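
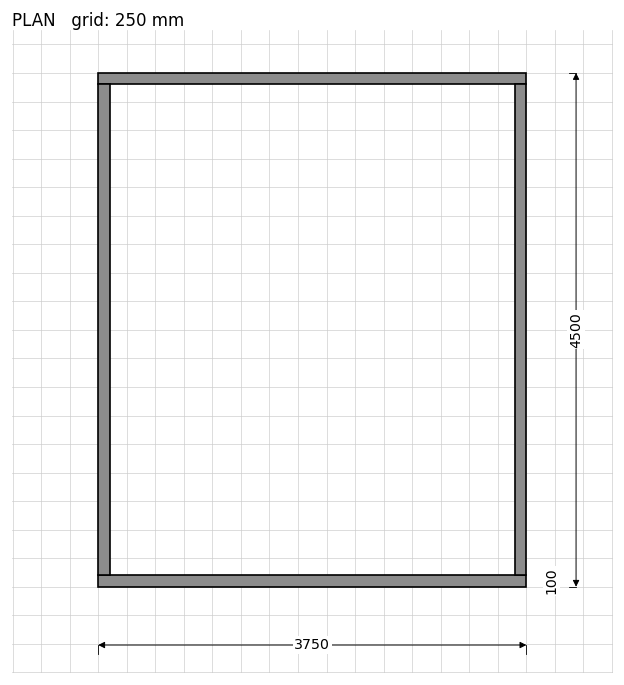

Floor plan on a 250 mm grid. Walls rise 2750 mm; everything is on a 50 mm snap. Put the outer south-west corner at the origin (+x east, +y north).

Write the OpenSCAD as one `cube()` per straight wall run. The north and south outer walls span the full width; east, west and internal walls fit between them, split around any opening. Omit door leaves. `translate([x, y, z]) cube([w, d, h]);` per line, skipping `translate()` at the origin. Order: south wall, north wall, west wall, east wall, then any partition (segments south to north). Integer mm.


cube([3750, 100, 2750]);
translate([0, 4400, 0]) cube([3750, 100, 2750]);
translate([0, 100, 0]) cube([100, 4300, 2750]);
translate([3650, 100, 0]) cube([100, 4300, 2750]);


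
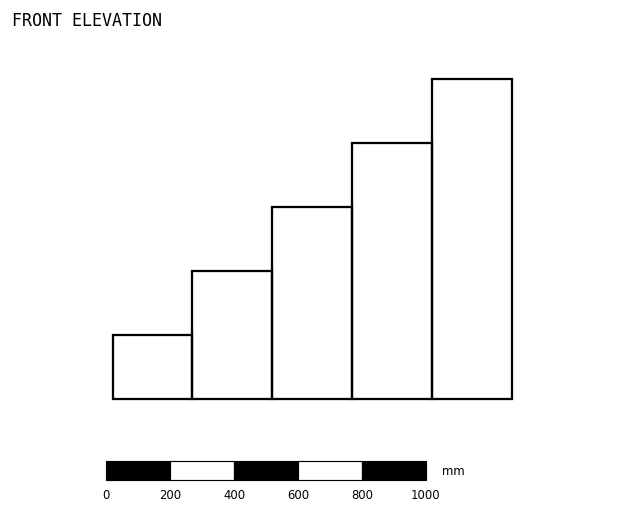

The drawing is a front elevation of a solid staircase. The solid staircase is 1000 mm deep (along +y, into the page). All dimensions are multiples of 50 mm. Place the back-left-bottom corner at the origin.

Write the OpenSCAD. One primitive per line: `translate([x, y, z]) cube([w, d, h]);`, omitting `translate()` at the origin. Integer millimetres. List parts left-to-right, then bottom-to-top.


cube([250, 1000, 200]);
translate([250, 0, 0]) cube([250, 1000, 400]);
translate([500, 0, 0]) cube([250, 1000, 600]);
translate([750, 0, 0]) cube([250, 1000, 800]);
translate([1000, 0, 0]) cube([250, 1000, 1000]);


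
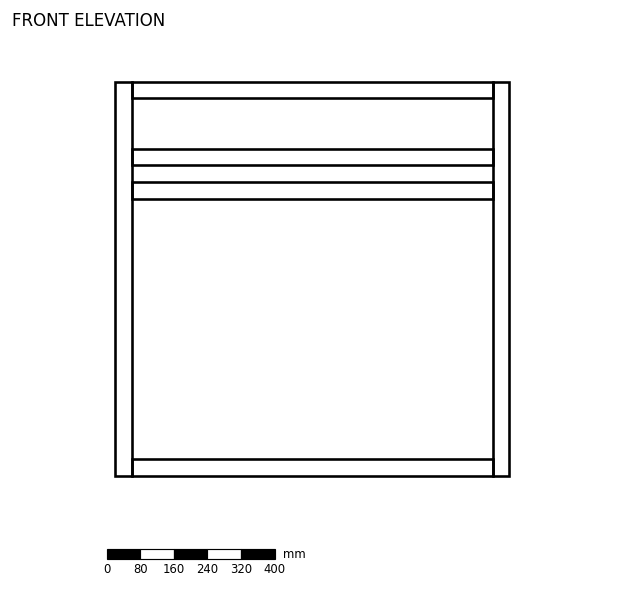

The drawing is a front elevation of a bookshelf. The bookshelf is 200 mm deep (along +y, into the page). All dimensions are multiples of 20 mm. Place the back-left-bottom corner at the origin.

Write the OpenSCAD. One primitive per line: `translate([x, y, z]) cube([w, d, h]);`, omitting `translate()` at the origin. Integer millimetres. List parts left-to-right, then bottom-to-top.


cube([40, 200, 940]);
translate([40, 0, 0]) cube([860, 200, 40]);
translate([40, 0, 660]) cube([860, 200, 40]);
translate([40, 0, 740]) cube([860, 200, 40]);
translate([40, 0, 900]) cube([860, 200, 40]);
translate([900, 0, 0]) cube([40, 200, 940]);


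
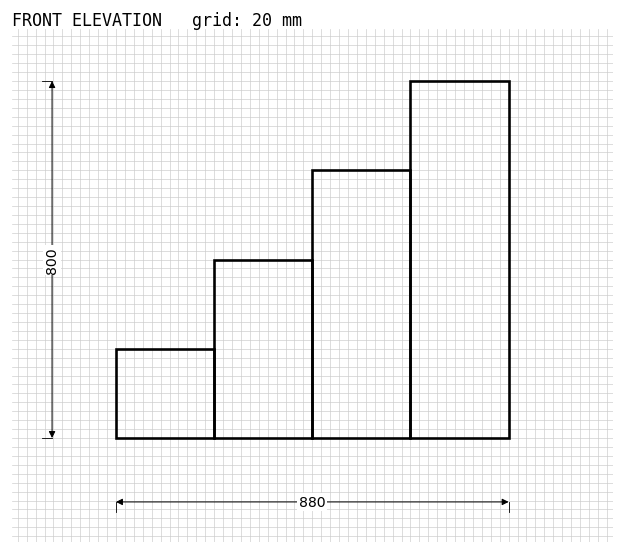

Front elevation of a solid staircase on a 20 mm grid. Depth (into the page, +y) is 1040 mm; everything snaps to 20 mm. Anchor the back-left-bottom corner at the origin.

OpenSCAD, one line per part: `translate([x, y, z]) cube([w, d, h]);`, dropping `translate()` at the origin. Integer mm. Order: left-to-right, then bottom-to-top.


cube([220, 1040, 200]);
translate([220, 0, 0]) cube([220, 1040, 400]);
translate([440, 0, 0]) cube([220, 1040, 600]);
translate([660, 0, 0]) cube([220, 1040, 800]);


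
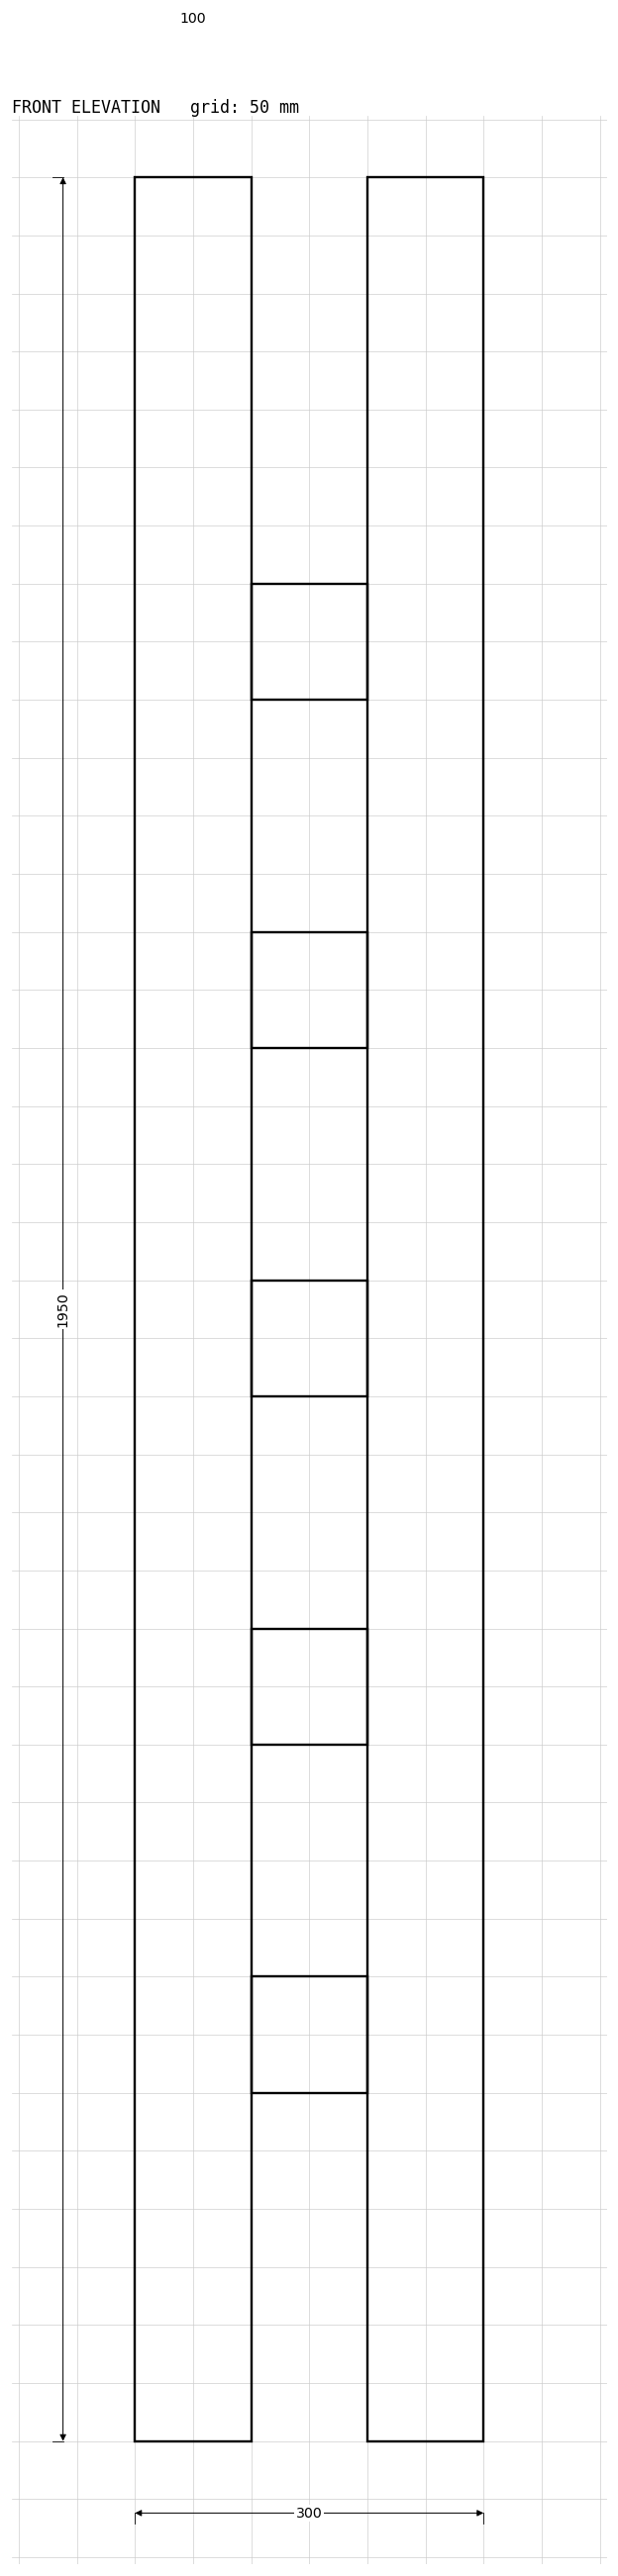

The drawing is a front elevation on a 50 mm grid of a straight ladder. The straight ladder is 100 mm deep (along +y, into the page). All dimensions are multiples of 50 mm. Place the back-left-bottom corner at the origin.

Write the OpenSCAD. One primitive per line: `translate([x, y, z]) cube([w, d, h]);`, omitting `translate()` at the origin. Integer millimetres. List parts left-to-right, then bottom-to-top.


cube([100, 100, 1950]);
translate([100, 0, 300]) cube([100, 100, 100]);
translate([100, 0, 600]) cube([100, 100, 100]);
translate([100, 0, 900]) cube([100, 100, 100]);
translate([100, 0, 1200]) cube([100, 100, 100]);
translate([100, 0, 1500]) cube([100, 100, 100]);
translate([200, 0, 0]) cube([100, 100, 1950]);


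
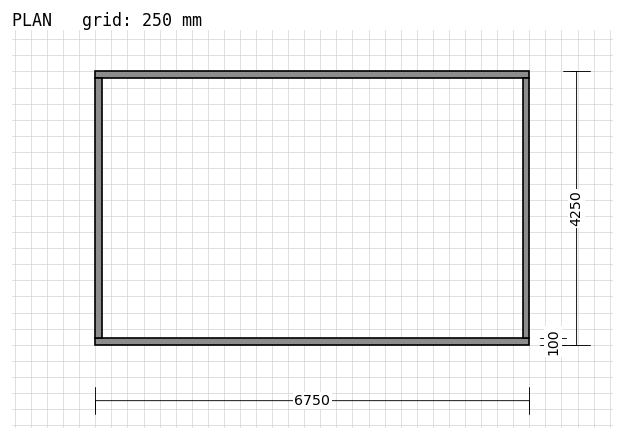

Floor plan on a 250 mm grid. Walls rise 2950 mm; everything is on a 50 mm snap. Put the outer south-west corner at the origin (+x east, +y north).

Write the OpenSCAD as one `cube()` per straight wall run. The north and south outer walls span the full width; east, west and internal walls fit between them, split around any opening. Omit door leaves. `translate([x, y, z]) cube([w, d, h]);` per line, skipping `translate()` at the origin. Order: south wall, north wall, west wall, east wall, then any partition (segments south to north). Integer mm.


cube([6750, 100, 2950]);
translate([0, 4150, 0]) cube([6750, 100, 2950]);
translate([0, 100, 0]) cube([100, 4050, 2950]);
translate([6650, 100, 0]) cube([100, 4050, 2950]);


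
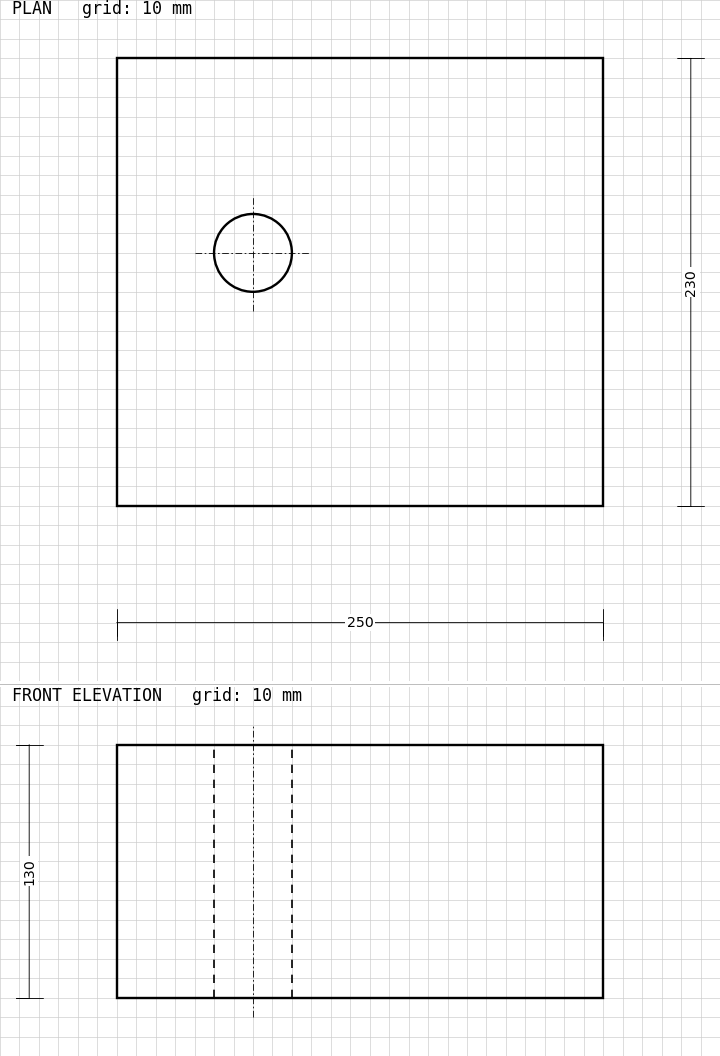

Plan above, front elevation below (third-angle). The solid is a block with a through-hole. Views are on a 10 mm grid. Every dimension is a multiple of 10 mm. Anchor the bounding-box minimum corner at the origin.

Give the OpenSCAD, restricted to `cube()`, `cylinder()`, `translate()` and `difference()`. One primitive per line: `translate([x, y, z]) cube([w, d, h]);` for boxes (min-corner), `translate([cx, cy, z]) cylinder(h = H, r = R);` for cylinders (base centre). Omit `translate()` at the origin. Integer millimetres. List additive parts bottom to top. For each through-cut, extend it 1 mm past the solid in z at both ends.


difference() {
  cube([250, 230, 130]);
  translate([70, 130, -1]) cylinder(h = 132, r = 20);
}


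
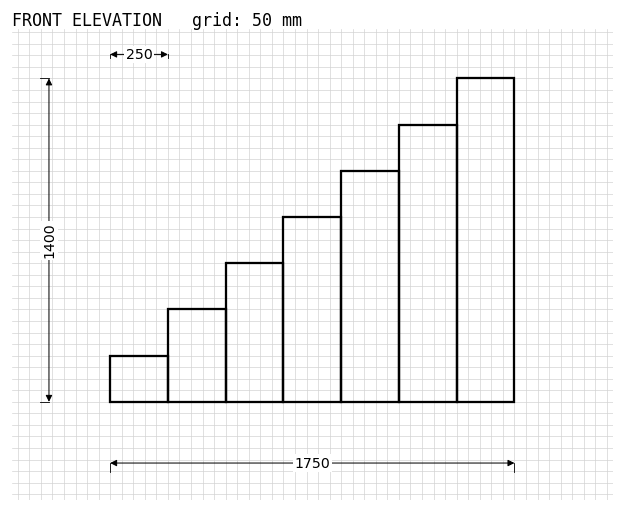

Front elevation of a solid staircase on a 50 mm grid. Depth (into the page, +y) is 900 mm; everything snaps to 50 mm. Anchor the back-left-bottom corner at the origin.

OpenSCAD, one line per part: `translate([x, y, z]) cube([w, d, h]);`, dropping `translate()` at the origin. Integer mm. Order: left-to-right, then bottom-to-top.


cube([250, 900, 200]);
translate([250, 0, 0]) cube([250, 900, 400]);
translate([500, 0, 0]) cube([250, 900, 600]);
translate([750, 0, 0]) cube([250, 900, 800]);
translate([1000, 0, 0]) cube([250, 900, 1000]);
translate([1250, 0, 0]) cube([250, 900, 1200]);
translate([1500, 0, 0]) cube([250, 900, 1400]);


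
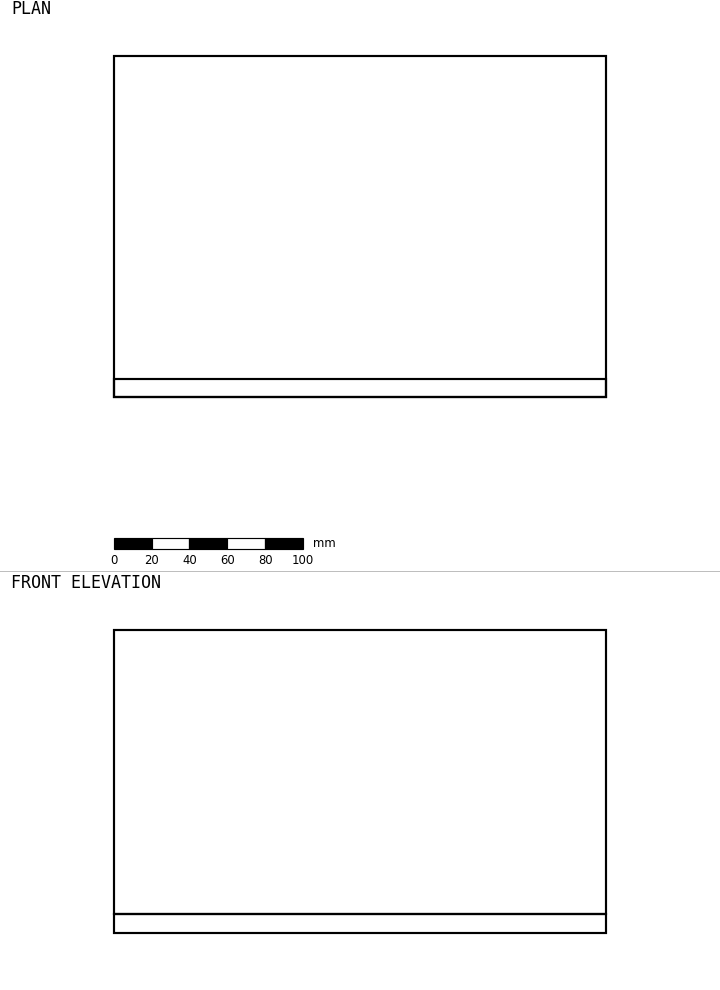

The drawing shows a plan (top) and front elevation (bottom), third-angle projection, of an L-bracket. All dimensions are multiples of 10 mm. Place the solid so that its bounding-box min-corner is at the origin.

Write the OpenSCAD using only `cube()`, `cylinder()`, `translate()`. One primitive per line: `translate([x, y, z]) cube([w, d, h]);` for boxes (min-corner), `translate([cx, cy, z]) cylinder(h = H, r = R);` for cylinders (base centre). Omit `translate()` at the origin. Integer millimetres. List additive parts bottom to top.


cube([260, 180, 10]);
translate([0, 0, 10]) cube([260, 10, 150]);


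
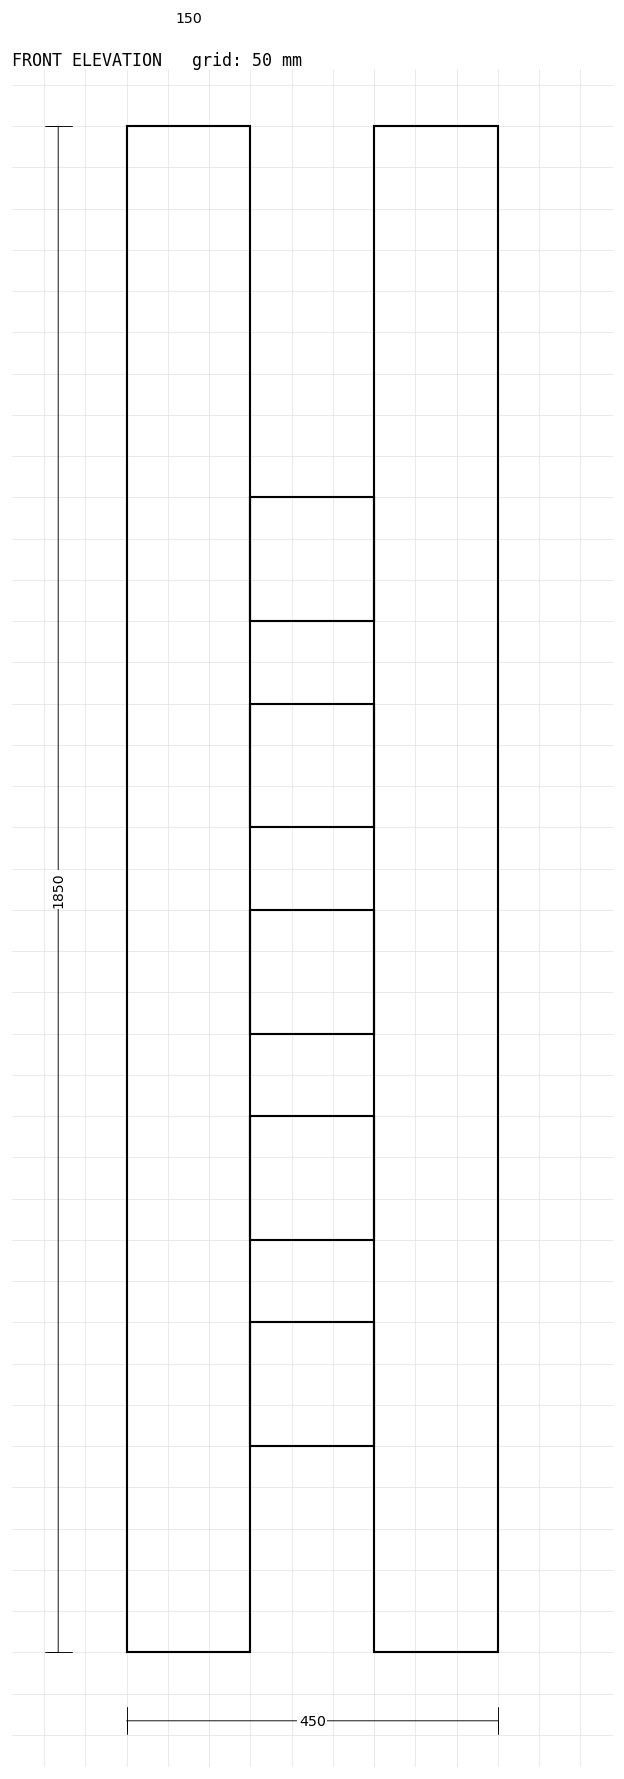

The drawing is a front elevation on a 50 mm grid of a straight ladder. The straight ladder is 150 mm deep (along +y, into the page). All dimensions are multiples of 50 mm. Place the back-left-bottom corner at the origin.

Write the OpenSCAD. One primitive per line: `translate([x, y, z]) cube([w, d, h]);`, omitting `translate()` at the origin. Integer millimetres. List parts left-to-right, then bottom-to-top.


cube([150, 150, 1850]);
translate([150, 0, 250]) cube([150, 150, 150]);
translate([150, 0, 500]) cube([150, 150, 150]);
translate([150, 0, 750]) cube([150, 150, 150]);
translate([150, 0, 1000]) cube([150, 150, 150]);
translate([150, 0, 1250]) cube([150, 150, 150]);
translate([300, 0, 0]) cube([150, 150, 1850]);


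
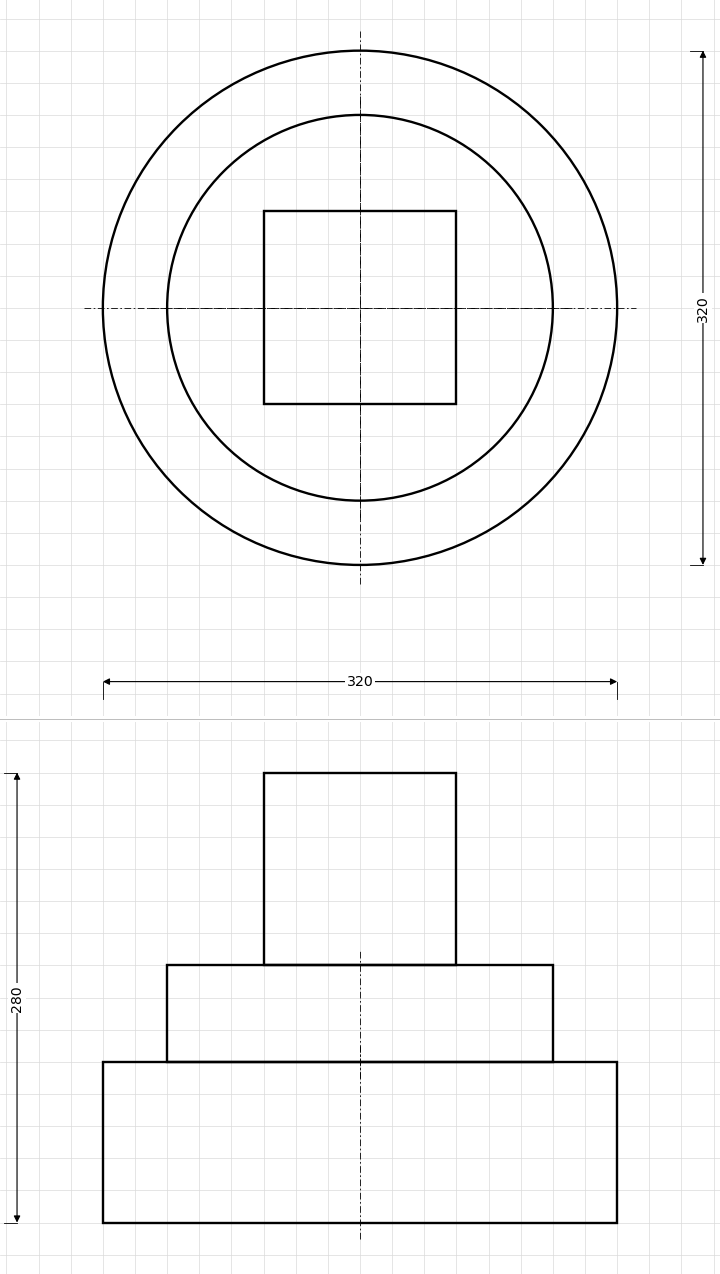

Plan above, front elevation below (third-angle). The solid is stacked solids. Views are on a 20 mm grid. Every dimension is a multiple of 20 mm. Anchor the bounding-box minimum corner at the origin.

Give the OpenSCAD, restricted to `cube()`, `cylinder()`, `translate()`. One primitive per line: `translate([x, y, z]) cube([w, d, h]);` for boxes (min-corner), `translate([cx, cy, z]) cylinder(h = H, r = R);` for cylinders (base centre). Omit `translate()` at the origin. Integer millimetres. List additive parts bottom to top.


translate([160, 160, 0]) cylinder(h = 100, r = 160);
translate([160, 160, 100]) cylinder(h = 60, r = 120);
translate([100, 100, 160]) cube([120, 120, 120]);


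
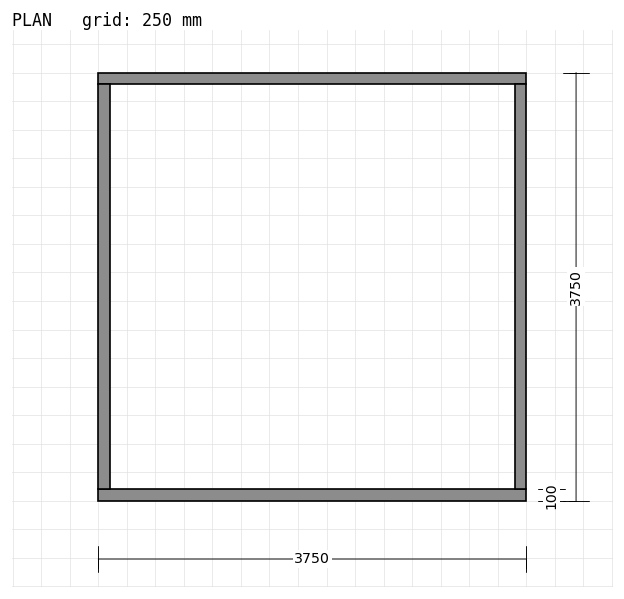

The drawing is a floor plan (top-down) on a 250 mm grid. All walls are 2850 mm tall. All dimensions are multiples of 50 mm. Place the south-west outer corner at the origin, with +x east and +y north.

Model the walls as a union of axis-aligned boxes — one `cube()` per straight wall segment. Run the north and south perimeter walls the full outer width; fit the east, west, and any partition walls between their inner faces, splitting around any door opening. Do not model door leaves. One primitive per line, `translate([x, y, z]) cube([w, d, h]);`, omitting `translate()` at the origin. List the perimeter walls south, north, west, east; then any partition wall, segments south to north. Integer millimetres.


cube([3750, 100, 2850]);
translate([0, 3650, 0]) cube([3750, 100, 2850]);
translate([0, 100, 0]) cube([100, 3550, 2850]);
translate([3650, 100, 0]) cube([100, 3550, 2850]);


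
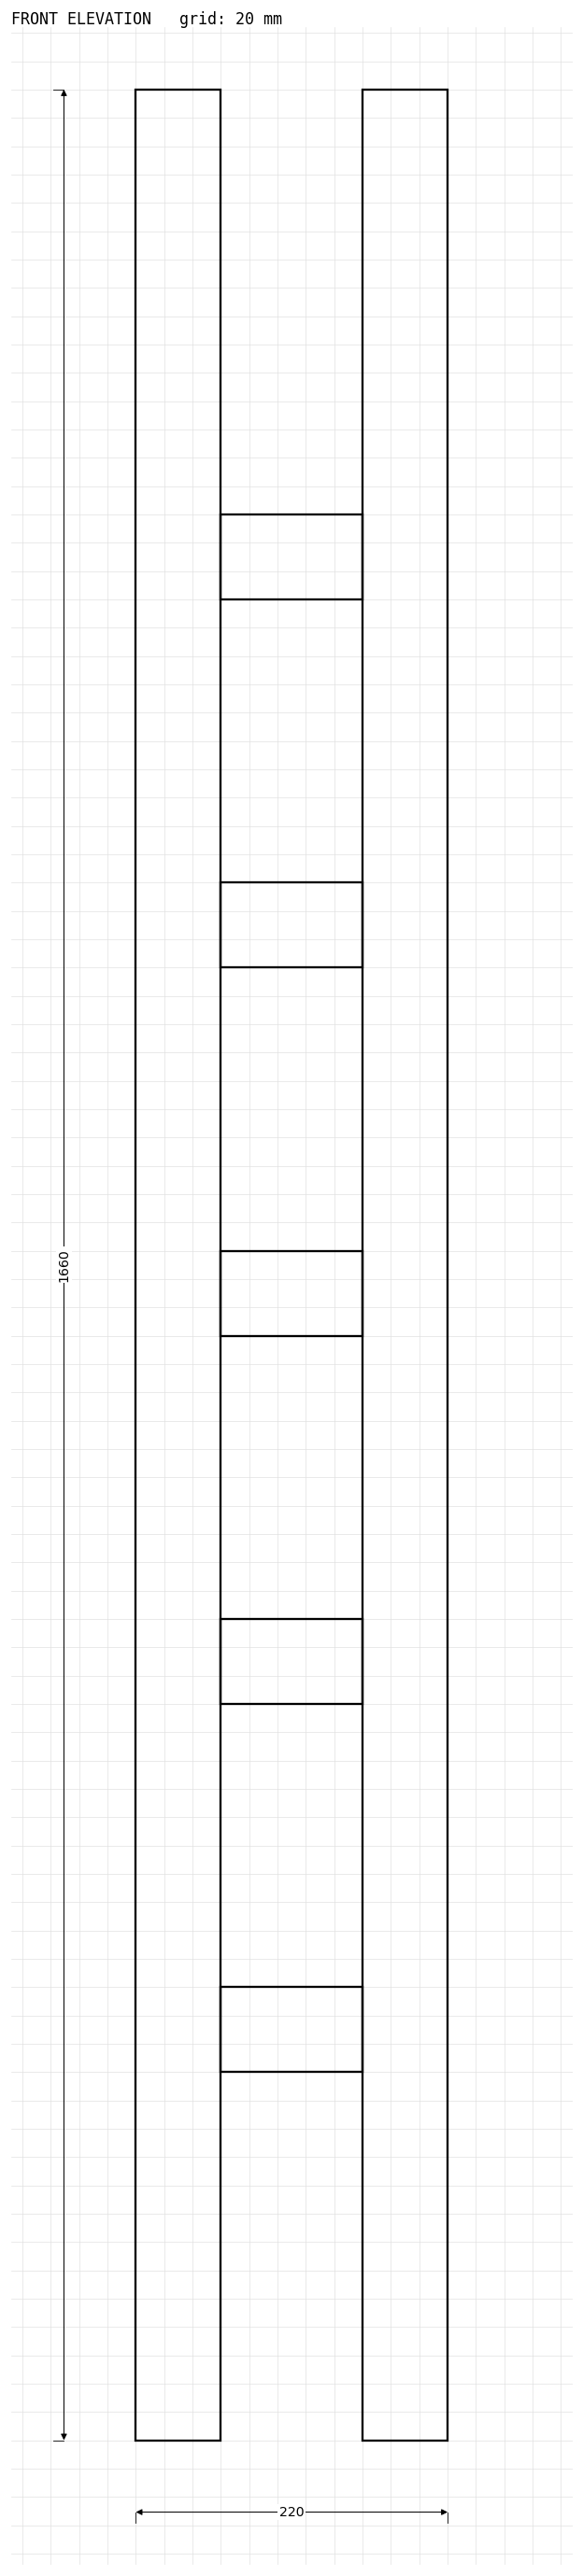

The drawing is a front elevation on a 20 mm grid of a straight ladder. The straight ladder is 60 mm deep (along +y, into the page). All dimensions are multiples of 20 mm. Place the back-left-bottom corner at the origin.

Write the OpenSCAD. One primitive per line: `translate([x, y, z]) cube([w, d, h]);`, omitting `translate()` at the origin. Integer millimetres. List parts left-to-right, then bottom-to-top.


cube([60, 60, 1660]);
translate([60, 0, 260]) cube([100, 60, 60]);
translate([60, 0, 520]) cube([100, 60, 60]);
translate([60, 0, 780]) cube([100, 60, 60]);
translate([60, 0, 1040]) cube([100, 60, 60]);
translate([60, 0, 1300]) cube([100, 60, 60]);
translate([160, 0, 0]) cube([60, 60, 1660]);


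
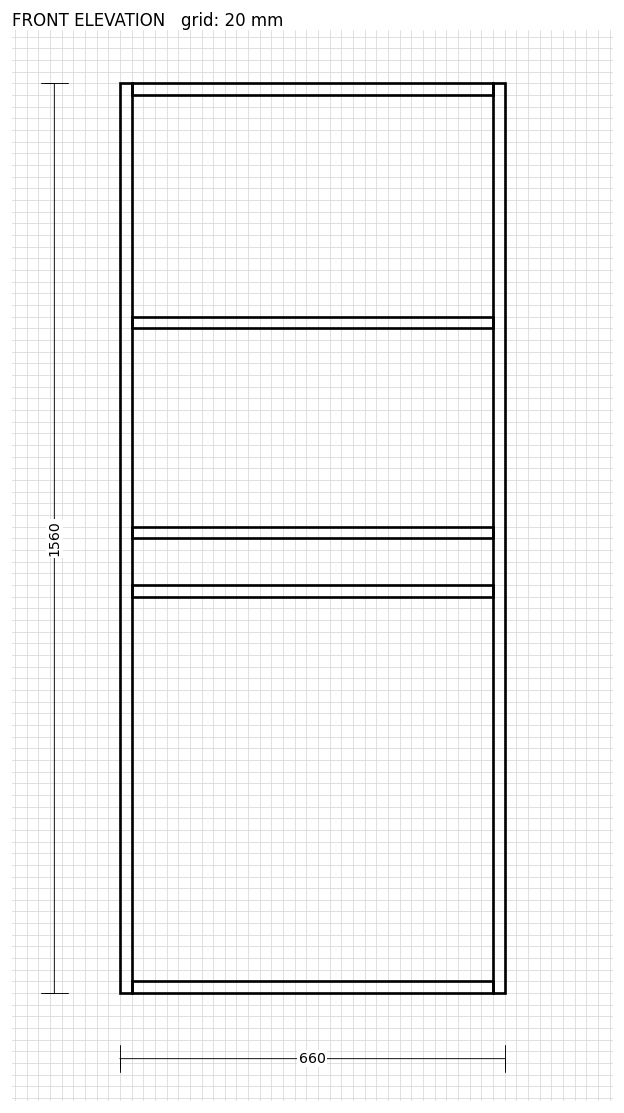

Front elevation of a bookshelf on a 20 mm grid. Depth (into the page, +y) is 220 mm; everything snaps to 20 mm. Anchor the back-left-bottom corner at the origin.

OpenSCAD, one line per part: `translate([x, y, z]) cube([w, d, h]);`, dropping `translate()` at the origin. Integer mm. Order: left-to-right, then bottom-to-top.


cube([20, 220, 1560]);
translate([20, 0, 0]) cube([620, 220, 20]);
translate([20, 0, 680]) cube([620, 220, 20]);
translate([20, 0, 780]) cube([620, 220, 20]);
translate([20, 0, 1140]) cube([620, 220, 20]);
translate([20, 0, 1540]) cube([620, 220, 20]);
translate([640, 0, 0]) cube([20, 220, 1560]);


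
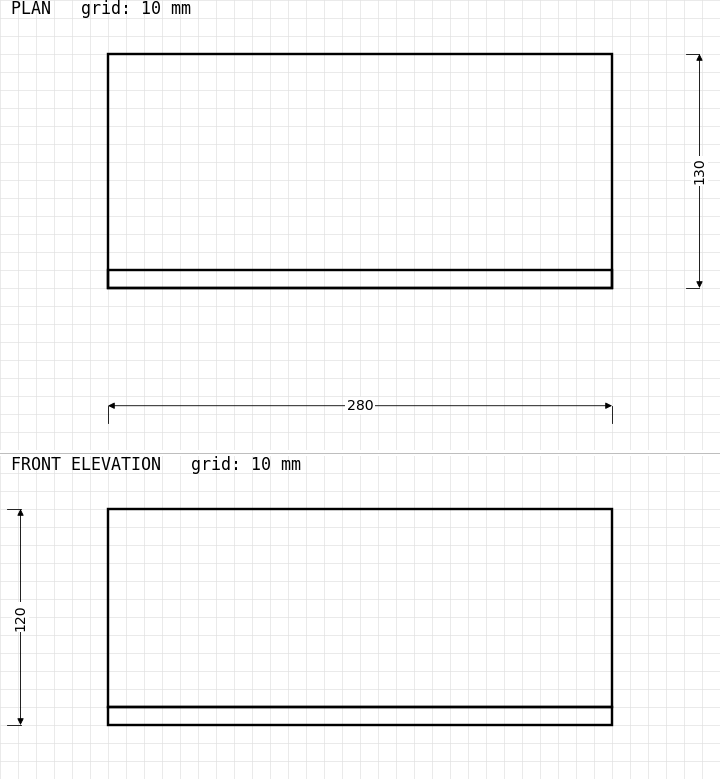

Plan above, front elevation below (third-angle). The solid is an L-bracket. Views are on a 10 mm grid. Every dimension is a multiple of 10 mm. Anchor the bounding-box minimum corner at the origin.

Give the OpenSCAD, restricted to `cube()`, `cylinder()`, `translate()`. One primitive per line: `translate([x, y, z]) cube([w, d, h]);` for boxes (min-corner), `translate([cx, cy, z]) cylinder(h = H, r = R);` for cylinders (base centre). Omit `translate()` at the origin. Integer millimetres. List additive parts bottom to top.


cube([280, 130, 10]);
translate([0, 0, 10]) cube([280, 10, 110]);


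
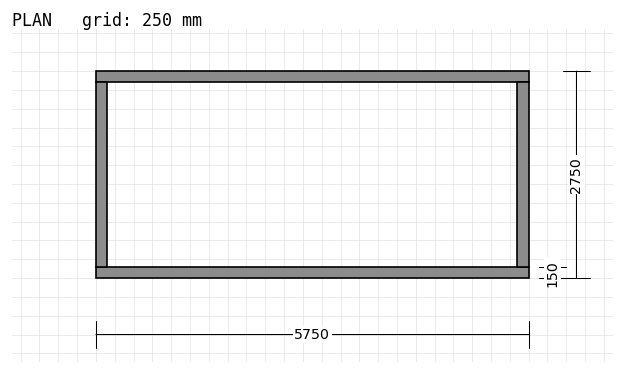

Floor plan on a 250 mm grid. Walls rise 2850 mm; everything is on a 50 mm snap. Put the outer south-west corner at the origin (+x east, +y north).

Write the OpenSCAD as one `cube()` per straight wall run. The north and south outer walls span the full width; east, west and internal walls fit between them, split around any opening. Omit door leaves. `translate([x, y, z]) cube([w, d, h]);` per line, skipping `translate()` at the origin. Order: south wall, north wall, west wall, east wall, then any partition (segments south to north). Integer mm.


cube([5750, 150, 2850]);
translate([0, 2600, 0]) cube([5750, 150, 2850]);
translate([0, 150, 0]) cube([150, 2450, 2850]);
translate([5600, 150, 0]) cube([150, 2450, 2850]);


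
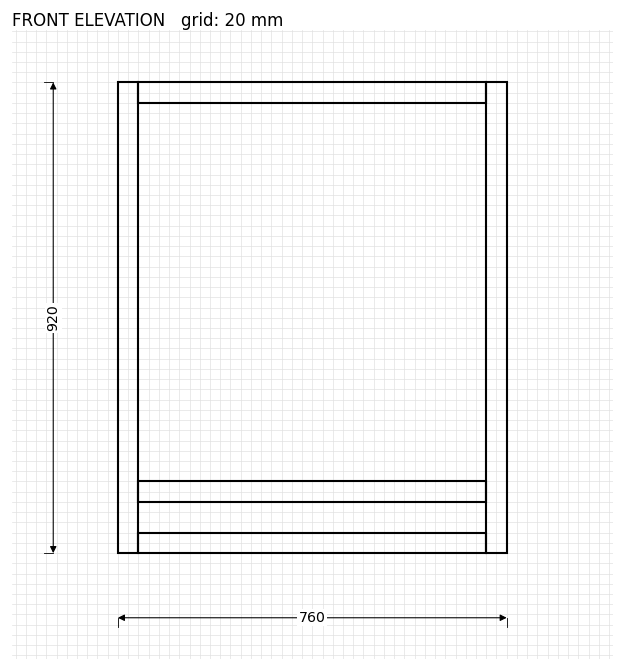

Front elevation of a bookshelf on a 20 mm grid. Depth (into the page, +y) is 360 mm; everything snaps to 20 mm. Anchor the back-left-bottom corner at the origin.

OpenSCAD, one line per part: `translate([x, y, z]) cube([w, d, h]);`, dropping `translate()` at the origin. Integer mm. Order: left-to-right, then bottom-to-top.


cube([40, 360, 920]);
translate([40, 0, 0]) cube([680, 360, 40]);
translate([40, 0, 100]) cube([680, 360, 40]);
translate([40, 0, 880]) cube([680, 360, 40]);
translate([720, 0, 0]) cube([40, 360, 920]);


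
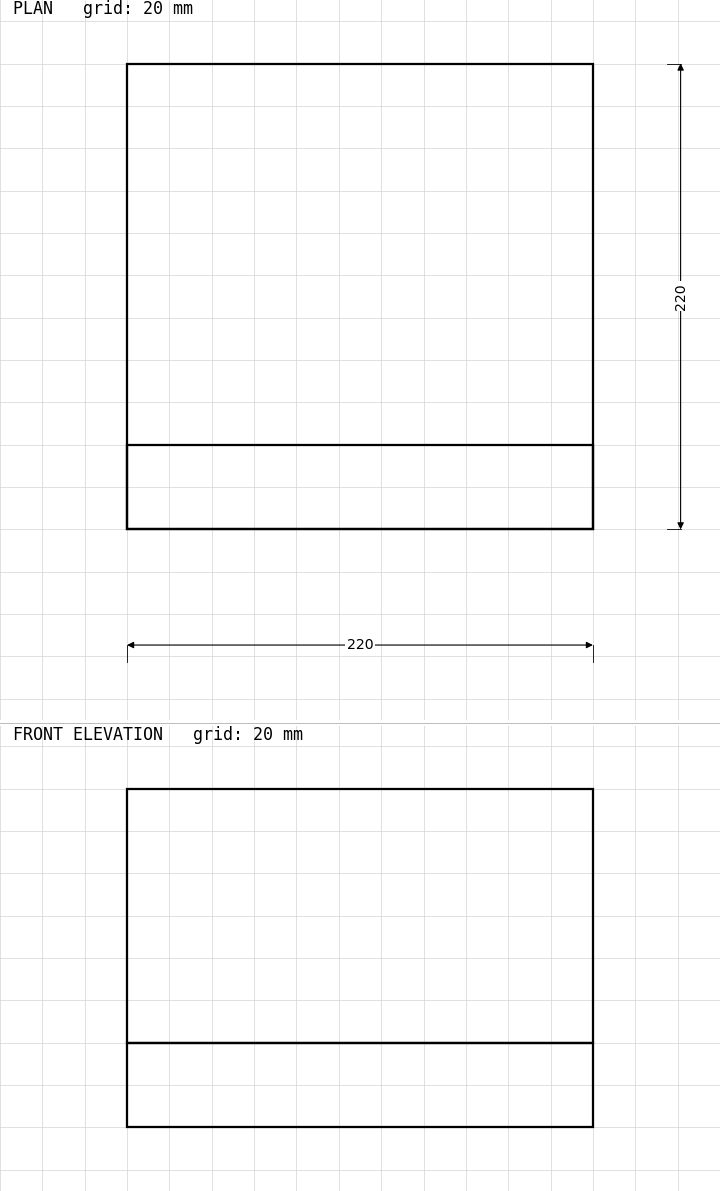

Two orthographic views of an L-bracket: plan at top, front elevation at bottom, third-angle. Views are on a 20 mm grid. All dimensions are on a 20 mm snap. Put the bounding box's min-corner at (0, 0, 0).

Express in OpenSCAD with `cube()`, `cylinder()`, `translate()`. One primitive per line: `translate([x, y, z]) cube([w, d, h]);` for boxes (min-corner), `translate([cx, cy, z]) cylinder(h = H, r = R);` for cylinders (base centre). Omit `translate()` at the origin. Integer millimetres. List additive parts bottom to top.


cube([220, 220, 40]);
translate([0, 0, 40]) cube([220, 40, 120]);


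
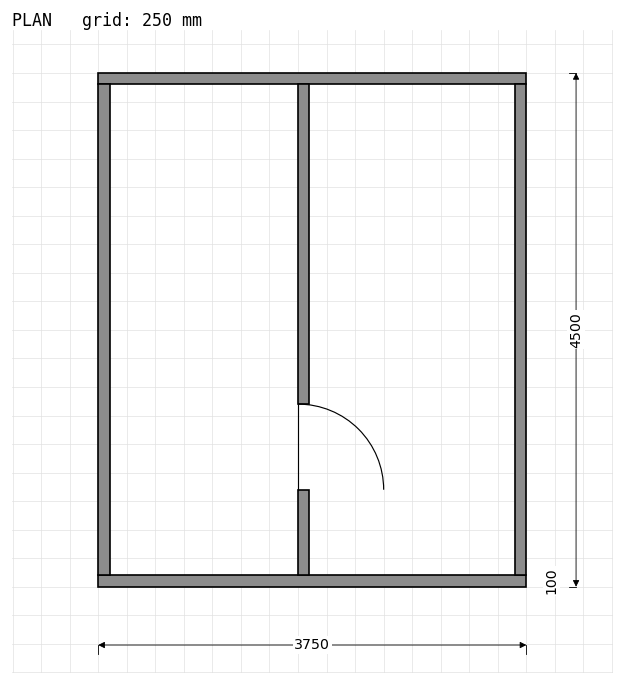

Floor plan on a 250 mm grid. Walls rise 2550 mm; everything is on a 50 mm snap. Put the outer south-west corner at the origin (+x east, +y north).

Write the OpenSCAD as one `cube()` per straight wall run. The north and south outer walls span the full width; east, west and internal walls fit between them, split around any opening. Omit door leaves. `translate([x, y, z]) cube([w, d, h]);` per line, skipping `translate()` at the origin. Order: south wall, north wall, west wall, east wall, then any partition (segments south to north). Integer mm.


cube([3750, 100, 2550]);
translate([0, 4400, 0]) cube([3750, 100, 2550]);
translate([0, 100, 0]) cube([100, 4300, 2550]);
translate([3650, 100, 0]) cube([100, 4300, 2550]);
translate([1750, 100, 0]) cube([100, 750, 2550]);
translate([1750, 1600, 0]) cube([100, 2800, 2550]);


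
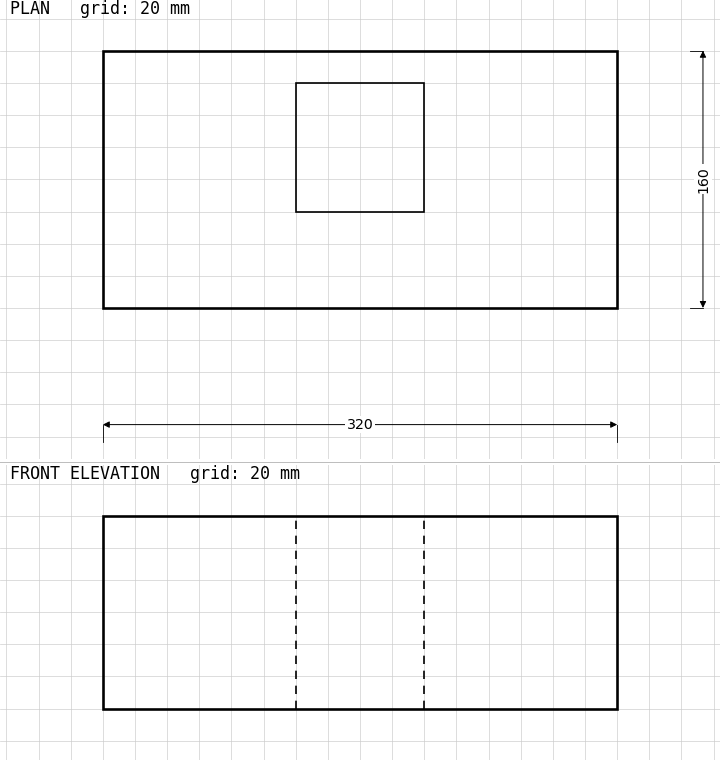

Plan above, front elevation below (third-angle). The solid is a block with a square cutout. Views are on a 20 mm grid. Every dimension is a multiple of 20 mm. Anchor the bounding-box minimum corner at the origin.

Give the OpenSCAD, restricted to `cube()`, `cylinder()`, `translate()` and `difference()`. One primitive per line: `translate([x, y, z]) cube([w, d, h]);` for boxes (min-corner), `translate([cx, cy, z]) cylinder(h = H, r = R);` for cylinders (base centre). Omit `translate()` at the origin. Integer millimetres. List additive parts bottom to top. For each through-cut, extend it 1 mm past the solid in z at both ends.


difference() {
  cube([320, 160, 120]);
  translate([120, 60, -1]) cube([80, 80, 122]);
}


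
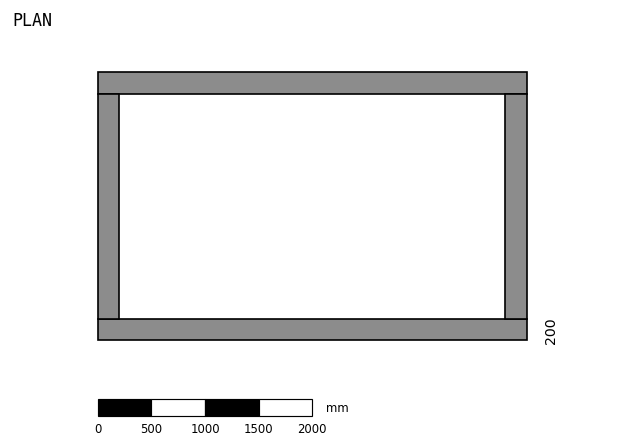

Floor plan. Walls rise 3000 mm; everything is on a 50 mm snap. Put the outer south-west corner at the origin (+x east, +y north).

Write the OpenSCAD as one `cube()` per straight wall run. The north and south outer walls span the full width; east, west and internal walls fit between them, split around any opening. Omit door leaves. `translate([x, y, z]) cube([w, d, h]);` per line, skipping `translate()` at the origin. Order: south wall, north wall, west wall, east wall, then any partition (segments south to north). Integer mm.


cube([4000, 200, 3000]);
translate([0, 2300, 0]) cube([4000, 200, 3000]);
translate([0, 200, 0]) cube([200, 2100, 3000]);
translate([3800, 200, 0]) cube([200, 2100, 3000]);


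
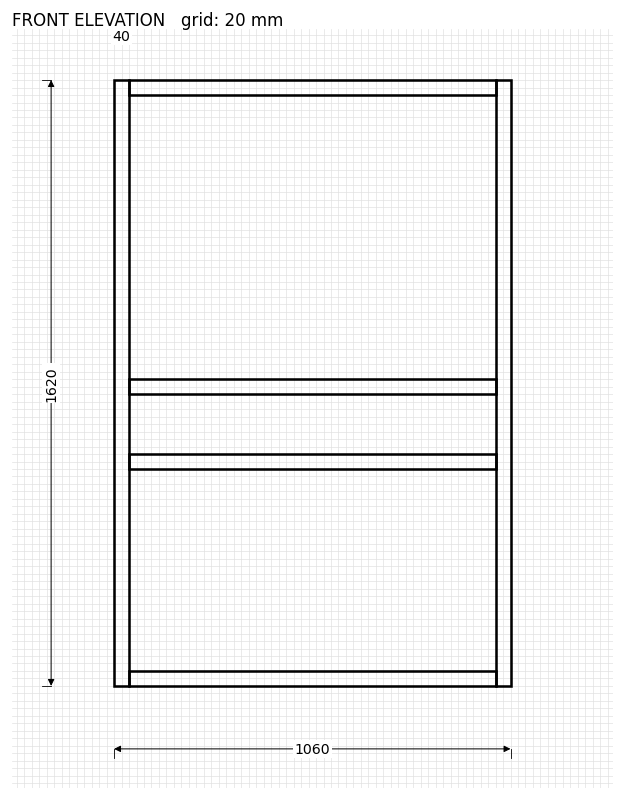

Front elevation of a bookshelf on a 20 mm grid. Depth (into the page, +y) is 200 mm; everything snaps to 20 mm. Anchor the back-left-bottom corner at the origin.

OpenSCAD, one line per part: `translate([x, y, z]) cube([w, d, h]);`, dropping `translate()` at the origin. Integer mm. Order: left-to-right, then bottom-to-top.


cube([40, 200, 1620]);
translate([40, 0, 0]) cube([980, 200, 40]);
translate([40, 0, 580]) cube([980, 200, 40]);
translate([40, 0, 780]) cube([980, 200, 40]);
translate([40, 0, 1580]) cube([980, 200, 40]);
translate([1020, 0, 0]) cube([40, 200, 1620]);


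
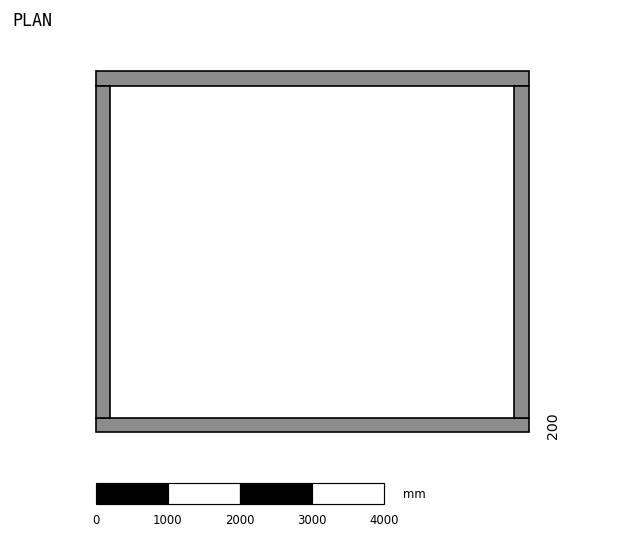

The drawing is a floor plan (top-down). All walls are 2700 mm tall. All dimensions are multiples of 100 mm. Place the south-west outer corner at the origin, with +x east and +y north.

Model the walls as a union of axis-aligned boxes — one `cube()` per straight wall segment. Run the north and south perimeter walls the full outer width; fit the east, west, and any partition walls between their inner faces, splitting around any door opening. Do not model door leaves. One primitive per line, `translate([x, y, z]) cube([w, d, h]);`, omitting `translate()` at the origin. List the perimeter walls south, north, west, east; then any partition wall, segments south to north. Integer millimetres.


cube([6000, 200, 2700]);
translate([0, 4800, 0]) cube([6000, 200, 2700]);
translate([0, 200, 0]) cube([200, 4600, 2700]);
translate([5800, 200, 0]) cube([200, 4600, 2700]);


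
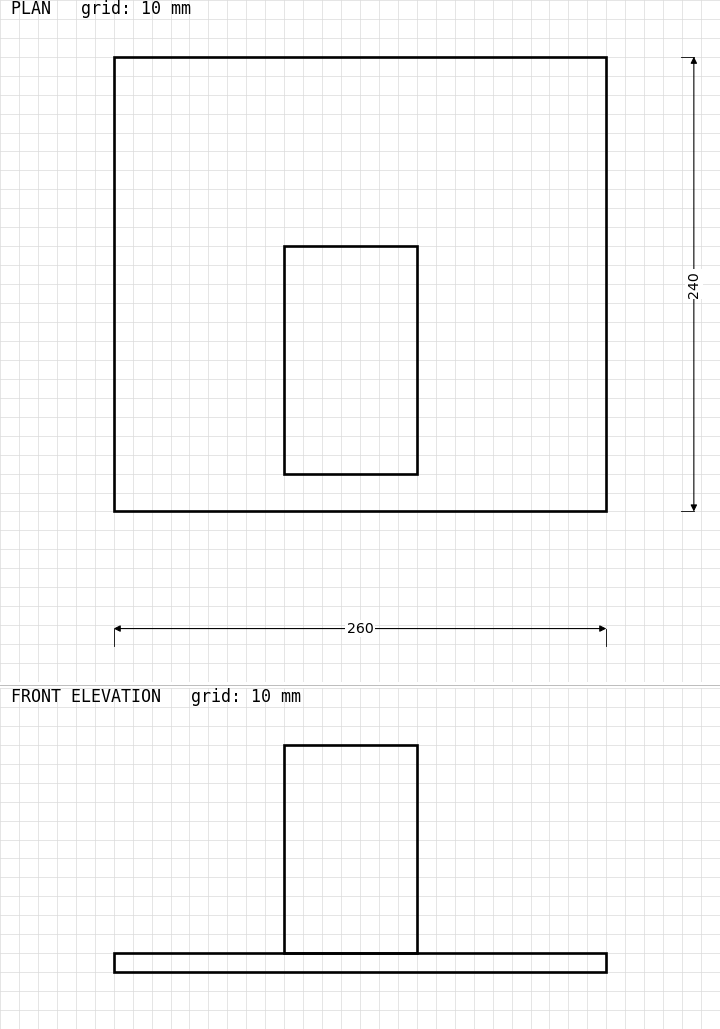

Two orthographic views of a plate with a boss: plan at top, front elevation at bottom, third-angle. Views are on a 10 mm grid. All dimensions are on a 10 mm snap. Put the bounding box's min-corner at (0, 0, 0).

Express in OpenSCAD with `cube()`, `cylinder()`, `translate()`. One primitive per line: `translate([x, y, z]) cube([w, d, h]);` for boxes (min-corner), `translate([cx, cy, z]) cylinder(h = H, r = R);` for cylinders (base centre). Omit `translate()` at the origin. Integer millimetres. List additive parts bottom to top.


cube([260, 240, 10]);
translate([90, 20, 10]) cube([70, 120, 110]);


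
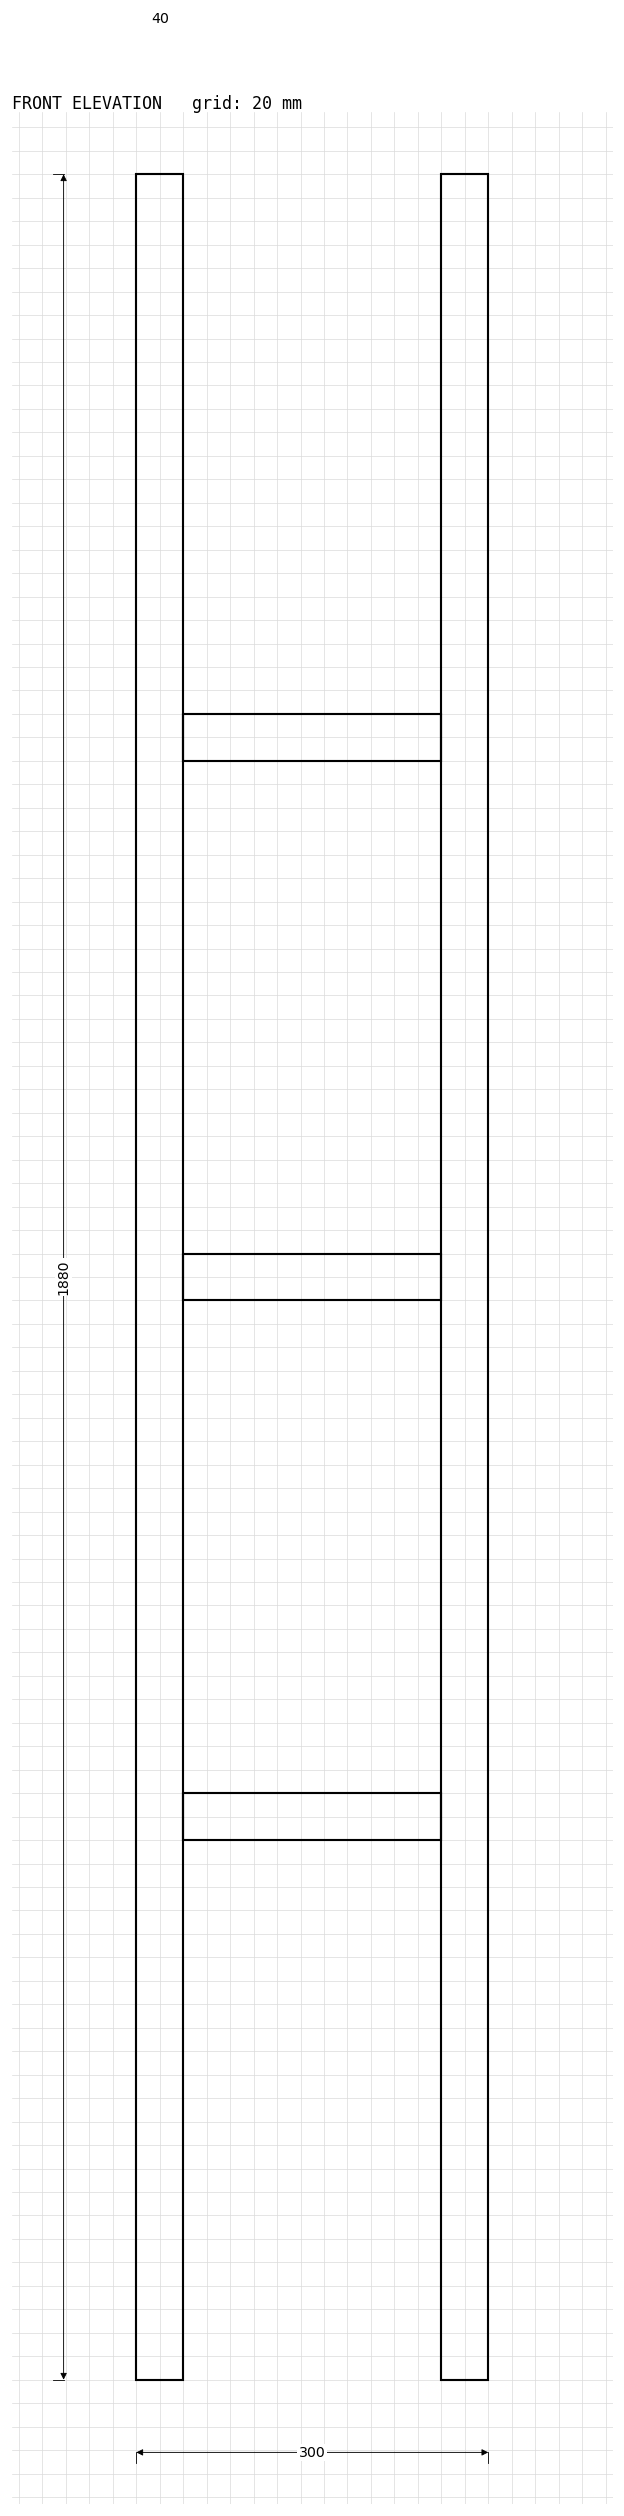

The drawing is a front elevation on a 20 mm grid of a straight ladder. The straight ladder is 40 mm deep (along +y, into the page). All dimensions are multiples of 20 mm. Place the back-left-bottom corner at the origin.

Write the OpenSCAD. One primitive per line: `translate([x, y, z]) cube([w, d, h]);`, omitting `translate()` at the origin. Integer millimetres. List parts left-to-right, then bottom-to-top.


cube([40, 40, 1880]);
translate([40, 0, 460]) cube([220, 40, 40]);
translate([40, 0, 920]) cube([220, 40, 40]);
translate([40, 0, 1380]) cube([220, 40, 40]);
translate([260, 0, 0]) cube([40, 40, 1880]);


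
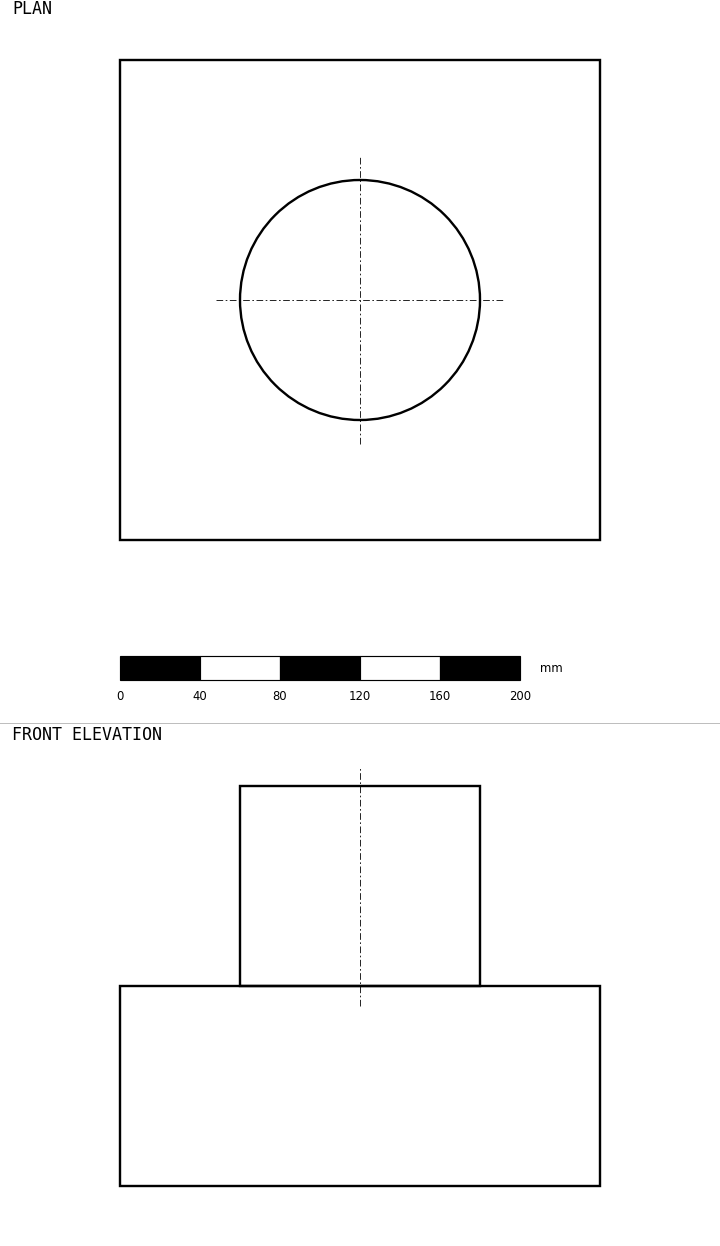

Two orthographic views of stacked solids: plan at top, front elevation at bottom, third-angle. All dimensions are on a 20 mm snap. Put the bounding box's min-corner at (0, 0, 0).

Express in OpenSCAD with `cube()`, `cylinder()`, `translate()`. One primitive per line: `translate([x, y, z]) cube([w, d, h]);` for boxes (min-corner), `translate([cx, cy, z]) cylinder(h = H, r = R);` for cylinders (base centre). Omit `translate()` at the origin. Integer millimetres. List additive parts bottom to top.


cube([240, 240, 100]);
translate([120, 120, 100]) cylinder(h = 100, r = 60);


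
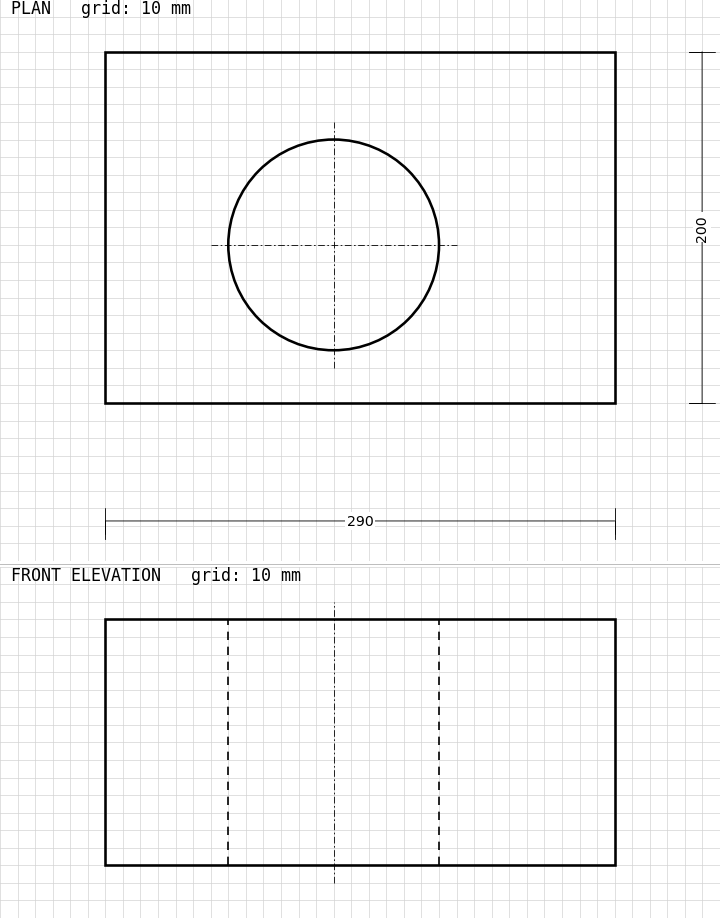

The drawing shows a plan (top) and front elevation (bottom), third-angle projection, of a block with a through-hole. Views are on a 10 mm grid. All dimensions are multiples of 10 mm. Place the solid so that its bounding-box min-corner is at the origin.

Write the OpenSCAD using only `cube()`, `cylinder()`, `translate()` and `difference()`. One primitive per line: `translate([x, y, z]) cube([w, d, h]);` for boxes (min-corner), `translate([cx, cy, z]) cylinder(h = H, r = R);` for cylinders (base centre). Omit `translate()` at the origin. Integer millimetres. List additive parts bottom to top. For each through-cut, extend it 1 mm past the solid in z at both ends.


difference() {
  cube([290, 200, 140]);
  translate([130, 90, -1]) cylinder(h = 142, r = 60);
}


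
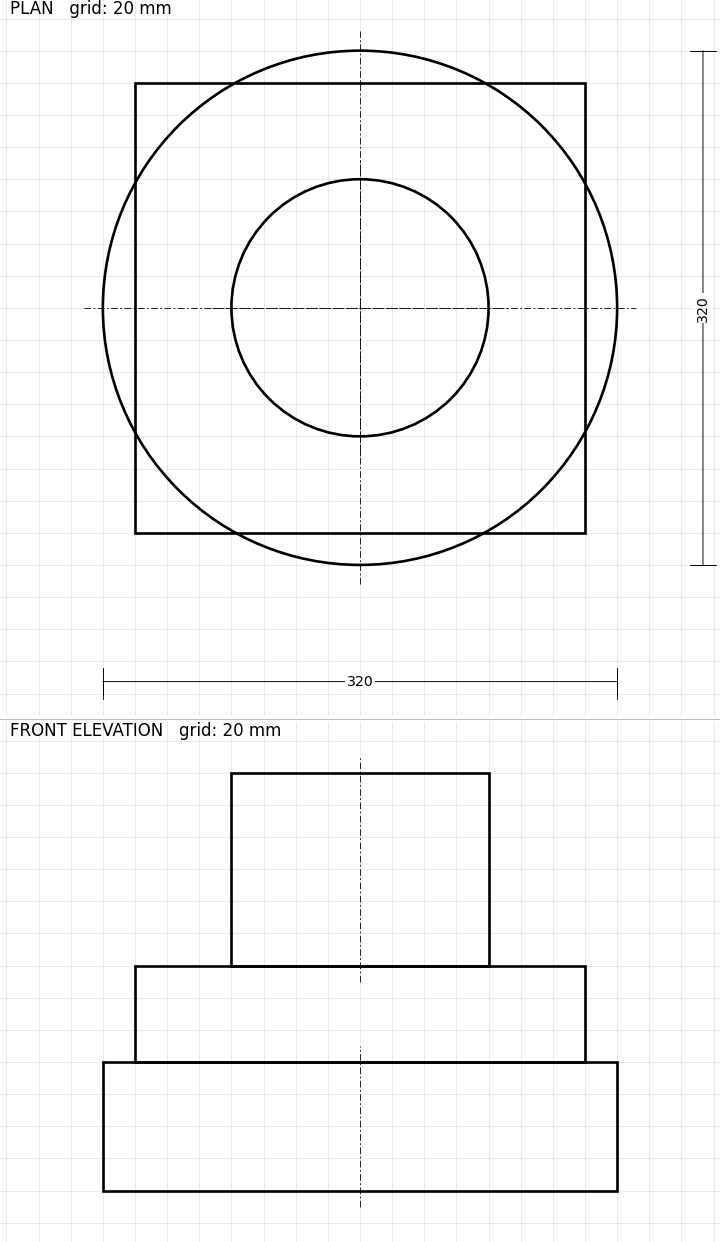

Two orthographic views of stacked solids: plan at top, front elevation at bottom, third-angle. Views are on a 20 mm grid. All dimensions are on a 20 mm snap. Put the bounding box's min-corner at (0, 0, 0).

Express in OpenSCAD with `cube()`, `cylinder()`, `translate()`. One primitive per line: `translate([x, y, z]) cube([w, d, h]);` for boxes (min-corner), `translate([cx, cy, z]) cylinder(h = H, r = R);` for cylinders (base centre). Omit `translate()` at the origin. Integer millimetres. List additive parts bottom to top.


translate([160, 160, 0]) cylinder(h = 80, r = 160);
translate([20, 20, 80]) cube([280, 280, 60]);
translate([160, 160, 140]) cylinder(h = 120, r = 80);


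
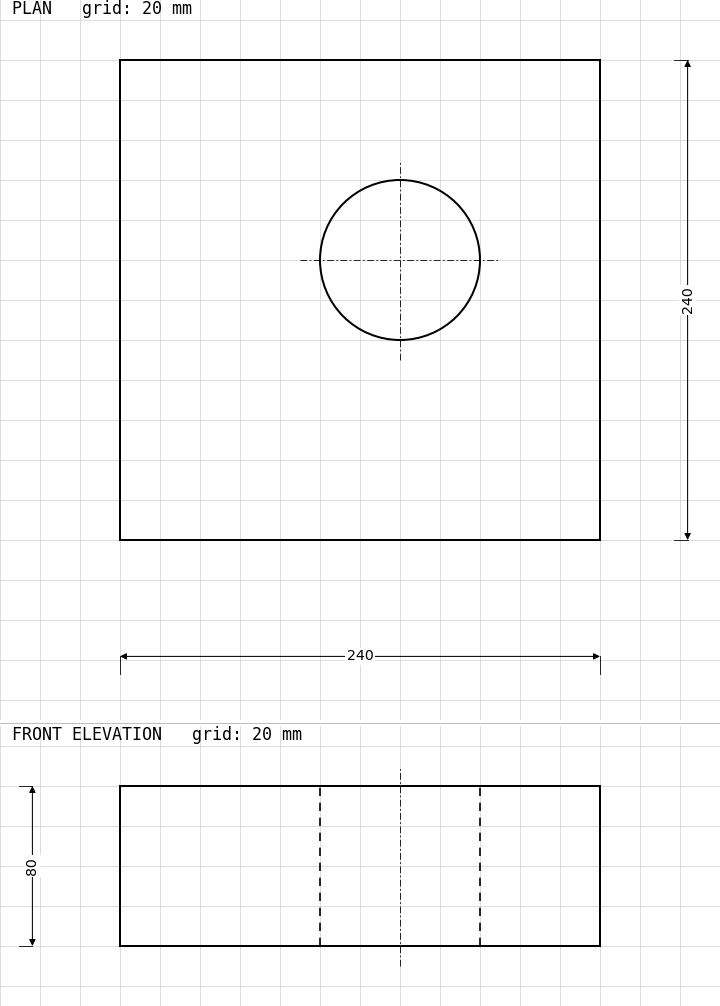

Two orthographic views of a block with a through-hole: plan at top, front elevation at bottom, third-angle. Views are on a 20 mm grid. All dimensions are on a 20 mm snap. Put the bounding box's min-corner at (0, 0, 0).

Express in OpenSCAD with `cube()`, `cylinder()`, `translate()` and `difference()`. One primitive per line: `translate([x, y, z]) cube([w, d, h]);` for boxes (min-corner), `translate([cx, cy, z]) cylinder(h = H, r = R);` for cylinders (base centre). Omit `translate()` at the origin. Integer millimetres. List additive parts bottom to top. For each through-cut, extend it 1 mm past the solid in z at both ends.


difference() {
  cube([240, 240, 80]);
  translate([140, 140, -1]) cylinder(h = 82, r = 40);
}


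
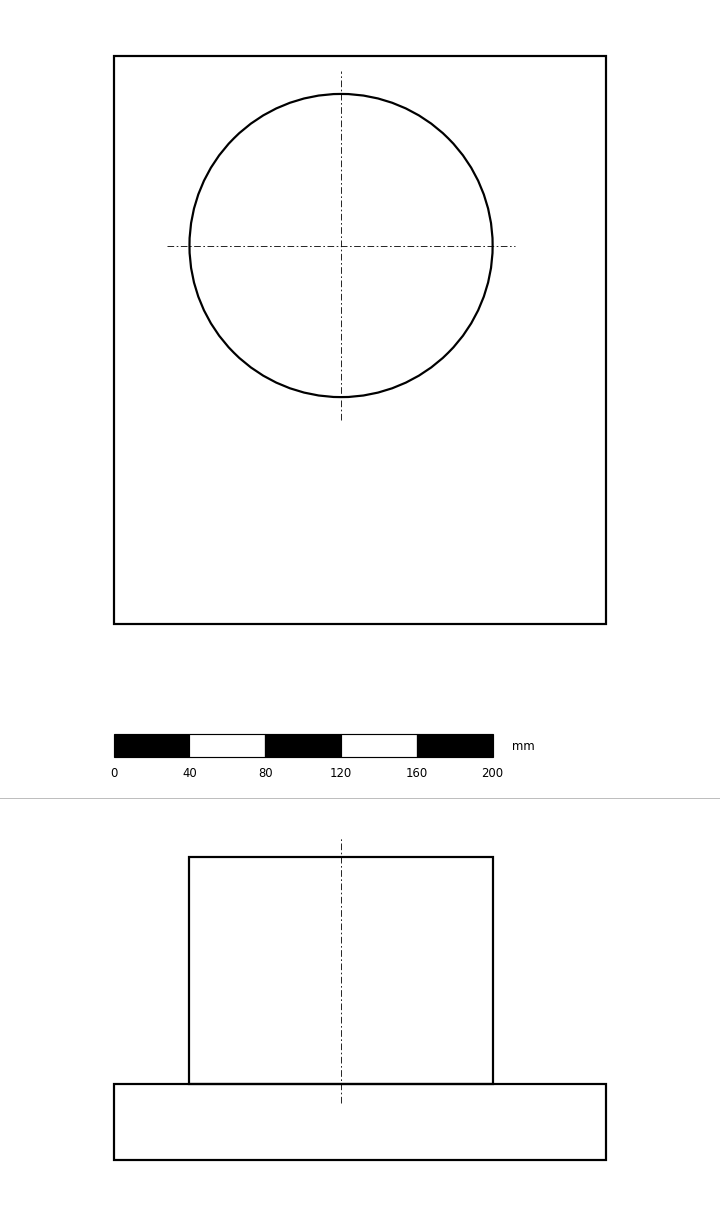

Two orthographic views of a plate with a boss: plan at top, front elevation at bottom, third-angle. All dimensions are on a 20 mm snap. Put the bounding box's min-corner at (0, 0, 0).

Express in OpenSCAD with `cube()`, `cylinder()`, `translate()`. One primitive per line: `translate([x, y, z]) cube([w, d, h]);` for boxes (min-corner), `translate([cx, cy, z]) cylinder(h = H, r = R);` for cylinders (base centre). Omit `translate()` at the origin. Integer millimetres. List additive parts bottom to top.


cube([260, 300, 40]);
translate([120, 200, 40]) cylinder(h = 120, r = 80);


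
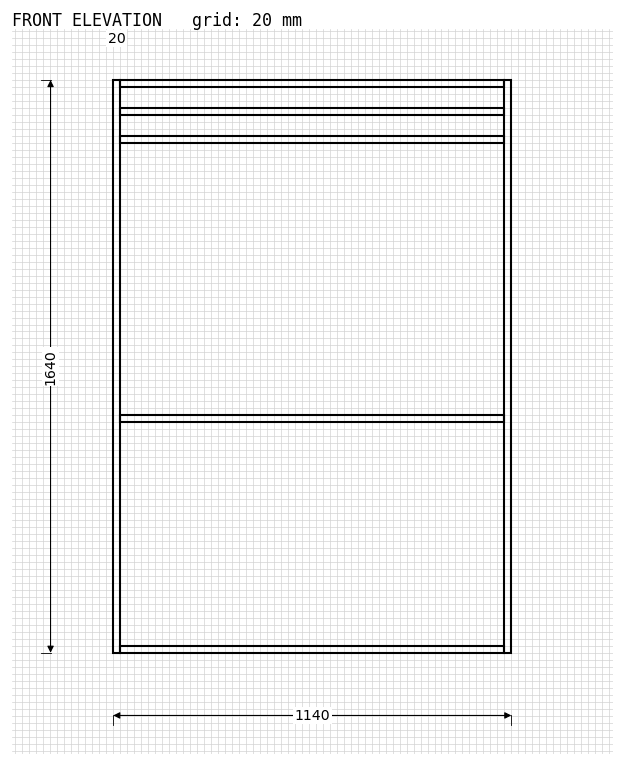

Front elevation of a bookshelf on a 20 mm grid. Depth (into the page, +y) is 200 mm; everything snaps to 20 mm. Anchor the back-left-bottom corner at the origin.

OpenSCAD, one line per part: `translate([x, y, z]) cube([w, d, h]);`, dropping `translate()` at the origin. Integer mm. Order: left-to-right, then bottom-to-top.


cube([20, 200, 1640]);
translate([20, 0, 0]) cube([1100, 200, 20]);
translate([20, 0, 660]) cube([1100, 200, 20]);
translate([20, 0, 1460]) cube([1100, 200, 20]);
translate([20, 0, 1540]) cube([1100, 200, 20]);
translate([20, 0, 1620]) cube([1100, 200, 20]);
translate([1120, 0, 0]) cube([20, 200, 1640]);


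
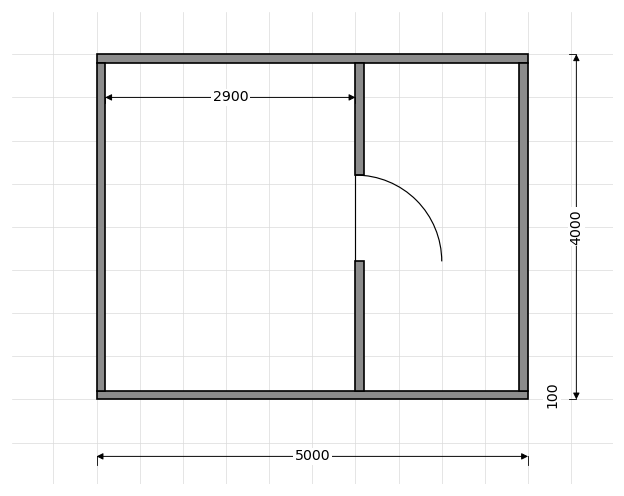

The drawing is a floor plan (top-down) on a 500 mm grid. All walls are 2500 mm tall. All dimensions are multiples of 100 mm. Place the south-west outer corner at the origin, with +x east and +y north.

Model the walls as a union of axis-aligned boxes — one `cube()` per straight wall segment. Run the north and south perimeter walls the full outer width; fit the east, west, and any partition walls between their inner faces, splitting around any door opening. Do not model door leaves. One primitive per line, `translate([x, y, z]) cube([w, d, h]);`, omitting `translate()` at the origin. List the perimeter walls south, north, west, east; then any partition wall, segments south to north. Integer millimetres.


cube([5000, 100, 2500]);
translate([0, 3900, 0]) cube([5000, 100, 2500]);
translate([0, 100, 0]) cube([100, 3800, 2500]);
translate([4900, 100, 0]) cube([100, 3800, 2500]);
translate([3000, 100, 0]) cube([100, 1500, 2500]);
translate([3000, 2600, 0]) cube([100, 1300, 2500]);


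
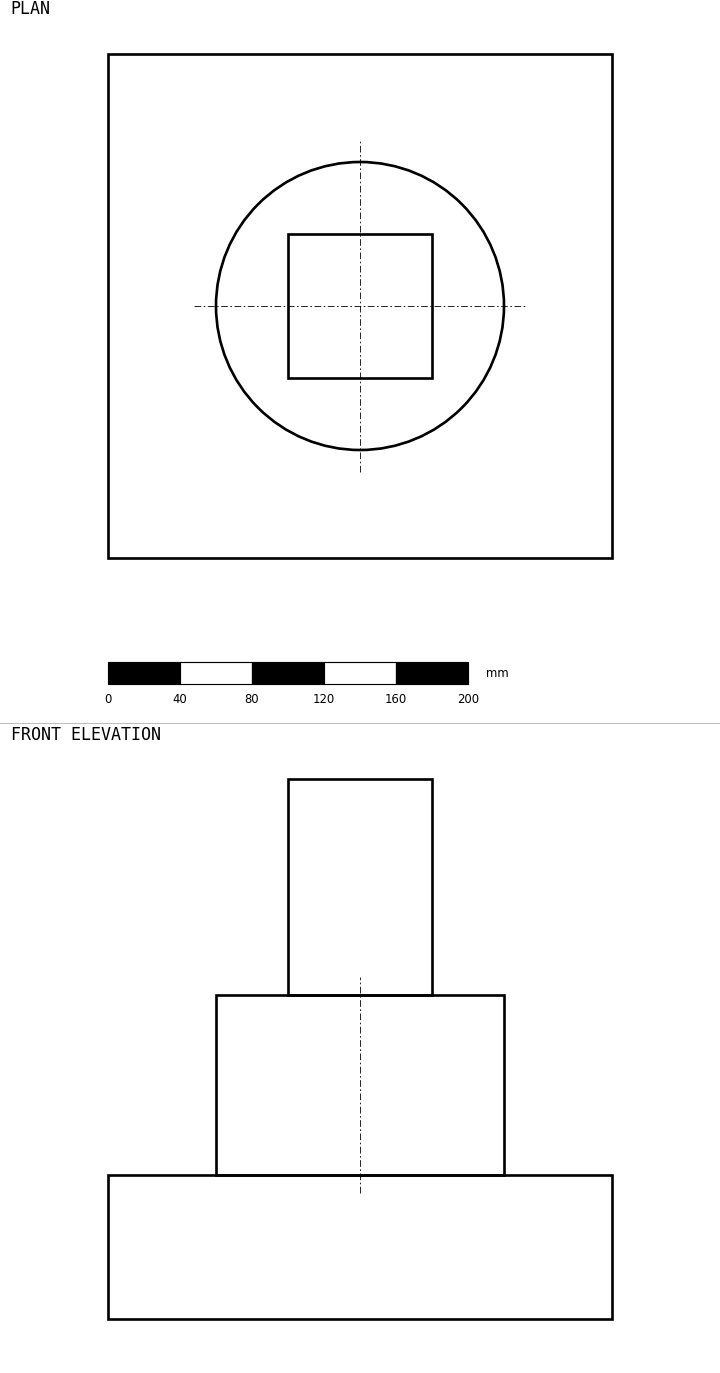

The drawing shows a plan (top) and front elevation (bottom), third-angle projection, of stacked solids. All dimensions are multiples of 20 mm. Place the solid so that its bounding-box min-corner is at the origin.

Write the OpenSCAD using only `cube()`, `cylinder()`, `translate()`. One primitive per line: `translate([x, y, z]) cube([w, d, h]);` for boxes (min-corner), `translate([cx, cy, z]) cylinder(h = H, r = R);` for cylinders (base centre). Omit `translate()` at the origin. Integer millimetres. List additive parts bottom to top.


cube([280, 280, 80]);
translate([140, 140, 80]) cylinder(h = 100, r = 80);
translate([100, 100, 180]) cube([80, 80, 120]);


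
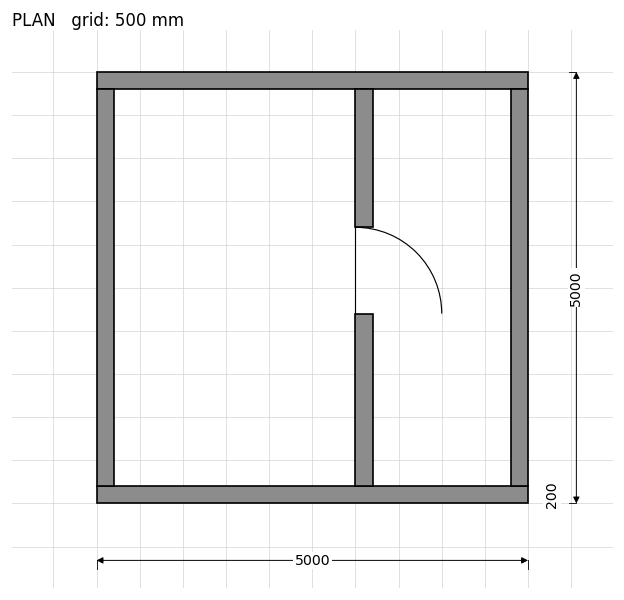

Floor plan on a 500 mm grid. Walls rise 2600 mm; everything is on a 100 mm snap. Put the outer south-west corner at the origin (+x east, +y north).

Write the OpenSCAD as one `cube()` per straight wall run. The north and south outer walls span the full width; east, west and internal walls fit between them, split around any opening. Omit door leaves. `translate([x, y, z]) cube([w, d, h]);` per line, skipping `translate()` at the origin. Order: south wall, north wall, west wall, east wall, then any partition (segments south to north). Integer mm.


cube([5000, 200, 2600]);
translate([0, 4800, 0]) cube([5000, 200, 2600]);
translate([0, 200, 0]) cube([200, 4600, 2600]);
translate([4800, 200, 0]) cube([200, 4600, 2600]);
translate([3000, 200, 0]) cube([200, 2000, 2600]);
translate([3000, 3200, 0]) cube([200, 1600, 2600]);
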